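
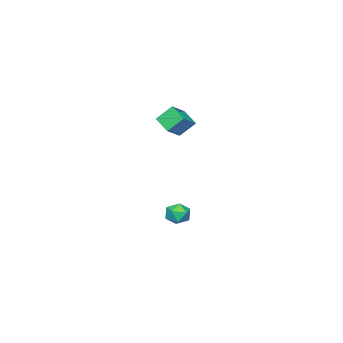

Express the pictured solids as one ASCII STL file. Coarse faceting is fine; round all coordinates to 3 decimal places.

solid 
facet normal -0.457 0.525 0.717
outer loop
vertex -1.173 -1.543 3.661
vertex -0.221 -1.521 4.252
vertex -0.886 -0.616 3.165
endloop
endfacet
facet normal -0.850 -0.019 -0.527
outer loop
vertex -0.379 -1.199 2.368
vertex -1.173 -1.543 3.661
vertex -0.886 -0.616 3.165
endloop
endfacet
facet normal -0.457 0.526 0.717
outer loop
vertex -0.886 -0.616 3.165
vertex -0.221 -1.521 4.252
vertex 0.065 -0.594 3.755
endloop
endfacet
facet normal 0.263 0.851 -0.455
outer loop
vertex 0.065 -0.594 3.755
vertex -0.379 -1.199 2.368
vertex -0.886 -0.616 3.165
endloop
endfacet
facet normal -0.263 -0.851 0.455
outer loop
vertex -1.173 -1.543 3.661
vertex 0.286 -2.104 3.455
vertex -0.221 -1.521 4.252
endloop
endfacet
facet normal -0.850 -0.021 -0.527
outer loop
vertex -0.665 -2.126 2.865
vertex -1.173 -1.543 3.661
vertex -0.379 -1.199 2.368
endloop
endfacet
facet normal -0.263 -0.851 0.455
outer loop
vertex -0.665 -2.126 2.865
vertex 0.286 -2.104 3.455
vertex -1.173 -1.543 3.661
endloop
endfacet
facet normal 0.850 0.020 0.526
outer loop
vertex -0.221 -1.521 4.252
vertex 0.286 -2.104 3.455
vertex 0.065 -0.594 3.755
endloop
endfacet
facet normal 0.263 0.851 -0.455
outer loop
vertex 0.573 -1.177 2.959
vertex -0.379 -1.199 2.368
vertex 0.065 -0.594 3.755
endloop
endfacet
facet normal 0.849 0.019 0.528
outer loop
vertex 0.065 -0.594 3.755
vertex 0.286 -2.104 3.455
vertex 0.573 -1.177 2.959
endloop
endfacet
facet normal 0.457 -0.526 -0.717
outer loop
vertex 0.573 -1.177 2.959
vertex -0.665 -2.126 2.865
vertex -0.379 -1.199 2.368
endloop
endfacet
facet normal 0.457 -0.525 -0.717
outer loop
vertex 0.286 -2.104 3.455
vertex -0.665 -2.126 2.865
vertex 0.573 -1.177 2.959
endloop
endfacet
facet normal 0.352 0.464 0.813
outer loop
vertex -0.696 -1.015 -2.823
vertex -0.859 -1.587 -2.426
vertex -0.215 -1.537 -2.733
endloop
endfacet
facet normal 0.696 0.681 0.228
outer loop
vertex -0.696 -1.015 -2.823
vertex -0.215 -1.537 -2.733
vertex -0.3 -1.235 -3.376
endloop
endfacet
facet normal 0.215 0.951 -0.224
outer loop
vertex -0.696 -1.015 -2.823
vertex -0.3 -1.235 -3.376
vertex -0.996 -1.099 -3.466
endloop
endfacet
facet normal -0.427 0.901 0.081
outer loop
vertex -0.696 -1.015 -2.823
vertex -0.996 -1.099 -3.466
vertex -1.342 -1.316 -2.879
endloop
endfacet
facet normal -0.342 0.600 0.723
outer loop
vertex -0.696 -1.015 -2.823
vertex -1.342 -1.316 -2.879
vertex -0.859 -1.587 -2.426
endloop
endfacet
facet normal 0.991 0.108 -0.080
outer loop
vertex -0.3 -1.235 -3.376
vertex -0.215 -1.537 -2.733
vertex -0.218 -1.944 -3.321
endloop
endfacet
facet normal 0.433 -0.243 0.868
outer loop
vertex -0.215 -1.537 -2.733
vertex -0.859 -1.587 -2.426
vertex -0.564 -2.161 -2.734
endloop
endfacet
facet normal -0.691 -0.024 0.722
outer loop
vertex -0.859 -1.587 -2.426
vertex -1.342 -1.316 -2.879
vertex -1.26 -2.025 -2.824
endloop
endfacet
facet normal -0.828 0.463 -0.317
outer loop
vertex -1.342 -1.316 -2.879
vertex -0.996 -1.099 -3.466
vertex -1.345 -1.723 -3.467
endloop
endfacet
facet normal 0.211 0.544 -0.812
outer loop
vertex -0.996 -1.099 -3.466
vertex -0.3 -1.235 -3.376
vertex -0.701 -1.673 -3.774
endloop
endfacet
facet normal 0.427 -0.901 -0.081
outer loop
vertex -0.864 -2.245 -3.377
vertex -0.218 -1.944 -3.321
vertex -0.564 -2.161 -2.734
endloop
endfacet
facet normal -0.215 -0.951 0.224
outer loop
vertex -0.864 -2.245 -3.377
vertex -0.564 -2.161 -2.734
vertex -1.26 -2.025 -2.824
endloop
endfacet
facet normal -0.696 -0.681 -0.228
outer loop
vertex -0.864 -2.245 -3.377
vertex -1.26 -2.025 -2.824
vertex -1.345 -1.723 -3.467
endloop
endfacet
facet normal -0.352 -0.464 -0.813
outer loop
vertex -0.864 -2.245 -3.377
vertex -1.345 -1.723 -3.467
vertex -0.701 -1.673 -3.774
endloop
endfacet
facet normal 0.342 -0.600 -0.723
outer loop
vertex -0.864 -2.245 -3.377
vertex -0.701 -1.673 -3.774
vertex -0.218 -1.944 -3.321
endloop
endfacet
facet normal 0.828 -0.463 0.317
outer loop
vertex -0.564 -2.161 -2.734
vertex -0.218 -1.944 -3.321
vertex -0.215 -1.537 -2.733
endloop
endfacet
facet normal -0.211 -0.544 0.812
outer loop
vertex -1.26 -2.025 -2.824
vertex -0.564 -2.161 -2.734
vertex -0.859 -1.587 -2.426
endloop
endfacet
facet normal -0.991 -0.108 0.080
outer loop
vertex -1.345 -1.723 -3.467
vertex -1.26 -2.025 -2.824
vertex -1.342 -1.316 -2.879
endloop
endfacet
facet normal -0.433 0.243 -0.868
outer loop
vertex -0.701 -1.673 -3.774
vertex -1.345 -1.723 -3.467
vertex -0.996 -1.099 -3.466
endloop
endfacet
facet normal 0.691 0.024 -0.722
outer loop
vertex -0.218 -1.944 -3.321
vertex -0.701 -1.673 -3.774
vertex -0.3 -1.235 -3.376
endloop
endfacet

endsolid


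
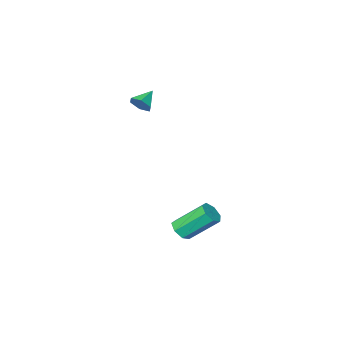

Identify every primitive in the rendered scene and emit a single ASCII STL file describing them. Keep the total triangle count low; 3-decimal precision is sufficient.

solid 
facet normal 0.804 0.308 -0.510
outer loop
vertex 0.928 -3.353 3.996
vertex 0.536 -3.111 3.524
vertex 0.713 -2.73 4.033
endloop
endfacet
facet normal 0.093 -0.027 0.995
outer loop
vertex 0.928 -3.353 3.996
vertex 0.713 -2.73 4.033
vertex -0.396 -3.469 4.116
endloop
endfacet
facet normal 0.803 0.309 -0.510
outer loop
vertex 0.713 -2.73 4.033
vertex 0.536 -3.111 3.524
vertex 0.32 -2.488 3.561
endloop
endfacet
facet normal -0.385 0.651 0.654
outer loop
vertex 0.713 -2.73 4.033
vertex 0.32 -2.488 3.561
vertex -0.396 -3.469 4.116
endloop
endfacet
facet normal 0.803 0.309 -0.510
outer loop
vertex 0.32 -2.488 3.561
vertex 0.536 -3.111 3.524
vertex 0.143 -2.869 3.052
endloop
endfacet
facet normal -0.832 0.542 -0.116
outer loop
vertex 0.32 -2.488 3.561
vertex 0.143 -2.869 3.052
vertex -0.396 -3.469 4.116
endloop
endfacet
facet normal 0.803 0.309 -0.510
outer loop
vertex 0.143 -2.869 3.052
vertex 0.536 -3.111 3.524
vertex 0.359 -3.492 3.015
endloop
endfacet
facet normal -0.802 -0.246 -0.545
outer loop
vertex 0.143 -2.869 3.052
vertex 0.359 -3.492 3.015
vertex -0.396 -3.469 4.116
endloop
endfacet
facet normal 0.804 0.308 -0.510
outer loop
vertex 0.359 -3.492 3.015
vertex 0.536 -3.111 3.524
vertex 0.751 -3.734 3.487
endloop
endfacet
facet normal -0.325 -0.924 -0.204
outer loop
vertex 0.359 -3.492 3.015
vertex 0.751 -3.734 3.487
vertex -0.396 -3.469 4.116
endloop
endfacet
facet normal 0.804 0.308 -0.510
outer loop
vertex 0.751 -3.734 3.487
vertex 0.536 -3.111 3.524
vertex 0.928 -3.353 3.996
endloop
endfacet
facet normal 0.123 -0.815 0.567
outer loop
vertex 0.751 -3.734 3.487
vertex 0.928 -3.353 3.996
vertex -0.396 -3.469 4.116
endloop
endfacet
facet normal 0.570 -0.473 -0.672
outer loop
vertex 0.875 0.341 -3.173
vertex 0.464 0.566 -3.68
vertex 1.026 0.867 -3.415
endloop
endfacet
facet normal 0.782 0.061 0.620
outer loop
vertex 0.875 0.341 -3.173
vertex 1.026 0.867 -3.415
vertex -0.294 1.308 -1.794
endloop
endfacet
facet normal 0.782 0.060 0.620
outer loop
vertex -0.294 1.308 -1.794
vertex 1.026 0.867 -3.415
vertex -0.143 1.834 -2.035
endloop
endfacet
facet normal -0.570 0.472 0.673
outer loop
vertex -0.294 1.308 -1.794
vertex -0.143 1.834 -2.035
vertex -0.704 1.534 -2.3
endloop
endfacet
facet normal 0.570 -0.472 -0.673
outer loop
vertex 1.026 0.867 -3.415
vertex 0.464 0.566 -3.68
vertex 0.754 1.167 -3.856
endloop
endfacet
facet normal 0.684 0.726 0.071
outer loop
vertex 1.026 0.867 -3.415
vertex 0.754 1.167 -3.856
vertex -0.143 1.834 -2.035
endloop
endfacet
facet normal 0.685 0.725 0.072
outer loop
vertex -0.143 1.834 -2.035
vertex 0.754 1.167 -3.856
vertex -0.415 2.135 -2.476
endloop
endfacet
facet normal -0.570 0.471 0.673
outer loop
vertex -0.143 1.834 -2.035
vertex -0.415 2.135 -2.476
vertex -0.704 1.534 -2.3
endloop
endfacet
facet normal 0.569 -0.472 -0.673
outer loop
vertex 0.754 1.167 -3.856
vertex 0.464 0.566 -3.68
vertex 0.264 1.015 -4.164
endloop
endfacet
facet normal 0.072 0.844 -0.531
outer loop
vertex 0.754 1.167 -3.856
vertex 0.264 1.015 -4.164
vertex -0.415 2.135 -2.476
endloop
endfacet
facet normal 0.071 0.844 -0.531
outer loop
vertex -0.415 2.135 -2.476
vertex 0.264 1.015 -4.164
vertex -0.905 1.982 -2.785
endloop
endfacet
facet normal -0.571 0.471 0.672
outer loop
vertex -0.415 2.135 -2.476
vertex -0.905 1.982 -2.785
vertex -0.704 1.534 -2.3
endloop
endfacet
facet normal 0.570 -0.471 -0.673
outer loop
vertex 0.264 1.015 -4.164
vertex 0.464 0.566 -3.68
vertex -0.075 0.525 -4.108
endloop
endfacet
facet normal -0.595 0.328 -0.734
outer loop
vertex 0.264 1.015 -4.164
vertex -0.075 0.525 -4.108
vertex -0.905 1.982 -2.785
endloop
endfacet
facet normal -0.596 0.327 -0.734
outer loop
vertex -0.905 1.982 -2.785
vertex -0.075 0.525 -4.108
vertex -1.244 1.492 -2.728
endloop
endfacet
facet normal -0.570 0.472 0.672
outer loop
vertex -0.905 1.982 -2.785
vertex -1.244 1.492 -2.728
vertex -0.704 1.534 -2.3
endloop
endfacet
facet normal 0.570 -0.472 -0.673
outer loop
vertex -0.075 0.525 -4.108
vertex 0.464 0.566 -3.68
vertex -0.008 0.066 -3.729
endloop
endfacet
facet normal -0.814 -0.436 -0.384
outer loop
vertex -0.075 0.525 -4.108
vertex -0.008 0.066 -3.729
vertex -1.244 1.492 -2.728
endloop
endfacet
facet normal -0.814 -0.436 -0.385
outer loop
vertex -1.244 1.492 -2.728
vertex -0.008 0.066 -3.729
vertex -1.177 1.033 -2.35
endloop
endfacet
facet normal -0.570 0.471 0.673
outer loop
vertex -1.244 1.492 -2.728
vertex -1.177 1.033 -2.35
vertex -0.704 1.534 -2.3
endloop
endfacet
facet normal 0.570 -0.472 -0.673
outer loop
vertex -0.008 0.066 -3.729
vertex 0.464 0.566 -3.68
vertex 0.415 -0.016 -3.313
endloop
endfacet
facet normal -0.420 -0.871 0.255
outer loop
vertex -0.008 0.066 -3.729
vertex 0.415 -0.016 -3.313
vertex -1.177 1.033 -2.35
endloop
endfacet
facet normal -0.420 -0.871 0.255
outer loop
vertex -1.177 1.033 -2.35
vertex 0.415 -0.016 -3.313
vertex -0.754 0.951 -1.934
endloop
endfacet
facet normal -0.570 0.471 0.673
outer loop
vertex -1.177 1.033 -2.35
vertex -0.754 0.951 -1.934
vertex -0.704 1.534 -2.3
endloop
endfacet
facet normal 0.571 -0.472 -0.672
outer loop
vertex 0.415 -0.016 -3.313
vertex 0.464 0.566 -3.68
vertex 0.875 0.341 -3.173
endloop
endfacet
facet normal 0.291 -0.650 0.702
outer loop
vertex 0.415 -0.016 -3.313
vertex 0.875 0.341 -3.173
vertex -0.754 0.951 -1.934
endloop
endfacet
facet normal 0.291 -0.650 0.702
outer loop
vertex -0.754 0.951 -1.934
vertex 0.875 0.341 -3.173
vertex -0.294 1.308 -1.794
endloop
endfacet
facet normal -0.570 0.471 0.673
outer loop
vertex -0.754 0.951 -1.934
vertex -0.294 1.308 -1.794
vertex -0.704 1.534 -2.3
endloop
endfacet

endsolid


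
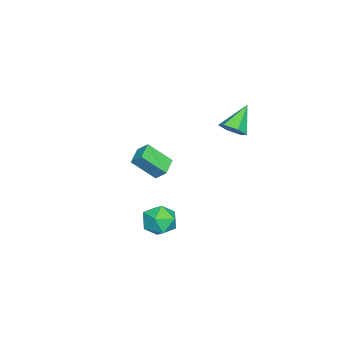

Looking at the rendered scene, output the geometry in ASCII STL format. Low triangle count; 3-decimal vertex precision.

solid 
facet normal -0.967 0.026 0.253
outer loop
vertex -4.311 -4.049 -0.709
vertex -4.6 -2.761 -1.947
vertex -4.491 -4.688 -1.332
endloop
endfacet
facet normal 0.160 -0.712 0.684
outer loop
vertex -3.34 -4.719 -1.633
vertex -4.311 -4.049 -0.709
vertex -4.491 -4.688 -1.332
endloop
endfacet
facet normal -0.967 0.026 0.253
outer loop
vertex -4.491 -4.688 -1.332
vertex -4.6 -2.761 -1.947
vertex -4.78 -3.399 -2.57
endloop
endfacet
facet normal -0.198 -0.702 -0.684
outer loop
vertex -4.78 -3.399 -2.57
vertex -3.34 -4.719 -1.633
vertex -4.491 -4.688 -1.332
endloop
endfacet
facet normal 0.198 0.702 0.684
outer loop
vertex -4.311 -4.049 -0.709
vertex -3.449 -2.792 -2.248
vertex -4.6 -2.761 -1.947
endloop
endfacet
facet normal 0.159 -0.712 0.684
outer loop
vertex -3.16 -4.081 -1.01
vertex -4.311 -4.049 -0.709
vertex -3.34 -4.719 -1.633
endloop
endfacet
facet normal 0.198 0.702 0.684
outer loop
vertex -3.16 -4.081 -1.01
vertex -3.449 -2.792 -2.248
vertex -4.311 -4.049 -0.709
endloop
endfacet
facet normal -0.160 0.712 -0.683
outer loop
vertex -4.6 -2.761 -1.947
vertex -3.449 -2.792 -2.248
vertex -4.78 -3.399 -2.57
endloop
endfacet
facet normal -0.198 -0.702 -0.684
outer loop
vertex -3.629 -3.431 -2.871
vertex -3.34 -4.719 -1.633
vertex -4.78 -3.399 -2.57
endloop
endfacet
facet normal -0.159 0.712 -0.684
outer loop
vertex -4.78 -3.399 -2.57
vertex -3.449 -2.792 -2.248
vertex -3.629 -3.431 -2.871
endloop
endfacet
facet normal 0.967 -0.026 -0.253
outer loop
vertex -3.629 -3.431 -2.871
vertex -3.16 -4.081 -1.01
vertex -3.34 -4.719 -1.633
endloop
endfacet
facet normal 0.967 -0.026 -0.253
outer loop
vertex -3.449 -2.792 -2.248
vertex -3.16 -4.081 -1.01
vertex -3.629 -3.431 -2.871
endloop
endfacet
facet normal 0.355 0.383 0.853
outer loop
vertex 3.237 -0.535 -0.979
vertex 2.8 -1.305 -0.451
vertex 3.762 -1.405 -0.807
endloop
endfacet
facet normal 0.787 0.535 0.306
outer loop
vertex 3.237 -0.535 -0.979
vertex 3.762 -1.405 -0.807
vertex 3.81 -0.948 -1.729
endloop
endfacet
facet normal 0.408 0.895 -0.181
outer loop
vertex 3.237 -0.535 -0.979
vertex 3.81 -0.948 -1.729
vertex 2.877 -0.566 -1.944
endloop
endfacet
facet normal -0.257 0.964 0.065
outer loop
vertex 3.237 -0.535 -0.979
vertex 2.877 -0.566 -1.944
vertex 2.253 -0.786 -1.154
endloop
endfacet
facet normal -0.290 0.648 0.704
outer loop
vertex 3.237 -0.535 -0.979
vertex 2.253 -0.786 -1.154
vertex 2.8 -1.305 -0.451
endloop
endfacet
facet normal 0.997 -0.080 0.012
outer loop
vertex 3.81 -0.948 -1.729
vertex 3.762 -1.405 -0.807
vertex 3.727 -1.974 -1.666
endloop
endfacet
facet normal 0.298 -0.327 0.897
outer loop
vertex 3.762 -1.405 -0.807
vertex 2.8 -1.305 -0.451
vertex 3.103 -2.194 -0.876
endloop
endfacet
facet normal -0.748 0.101 0.656
outer loop
vertex 2.8 -1.305 -0.451
vertex 2.253 -0.786 -1.154
vertex 2.17 -1.812 -1.091
endloop
endfacet
facet normal -0.694 0.613 -0.378
outer loop
vertex 2.253 -0.786 -1.154
vertex 2.877 -0.566 -1.944
vertex 2.218 -1.355 -2.013
endloop
endfacet
facet normal 0.384 0.502 -0.775
outer loop
vertex 2.877 -0.566 -1.944
vertex 3.81 -0.948 -1.729
vertex 3.18 -1.455 -2.369
endloop
endfacet
facet normal 0.257 -0.964 -0.065
outer loop
vertex 2.743 -2.225 -1.841
vertex 3.727 -1.974 -1.666
vertex 3.103 -2.194 -0.876
endloop
endfacet
facet normal -0.408 -0.895 0.181
outer loop
vertex 2.743 -2.225 -1.841
vertex 3.103 -2.194 -0.876
vertex 2.17 -1.812 -1.091
endloop
endfacet
facet normal -0.787 -0.535 -0.306
outer loop
vertex 2.743 -2.225 -1.841
vertex 2.17 -1.812 -1.091
vertex 2.218 -1.355 -2.013
endloop
endfacet
facet normal -0.355 -0.383 -0.853
outer loop
vertex 2.743 -2.225 -1.841
vertex 2.218 -1.355 -2.013
vertex 3.18 -1.455 -2.369
endloop
endfacet
facet normal 0.290 -0.648 -0.704
outer loop
vertex 2.743 -2.225 -1.841
vertex 3.18 -1.455 -2.369
vertex 3.727 -1.974 -1.666
endloop
endfacet
facet normal 0.694 -0.613 0.378
outer loop
vertex 3.103 -2.194 -0.876
vertex 3.727 -1.974 -1.666
vertex 3.762 -1.405 -0.807
endloop
endfacet
facet normal -0.384 -0.502 0.775
outer loop
vertex 2.17 -1.812 -1.091
vertex 3.103 -2.194 -0.876
vertex 2.8 -1.305 -0.451
endloop
endfacet
facet normal -0.997 0.080 -0.012
outer loop
vertex 2.218 -1.355 -2.013
vertex 2.17 -1.812 -1.091
vertex 2.253 -0.786 -1.154
endloop
endfacet
facet normal -0.298 0.327 -0.897
outer loop
vertex 3.18 -1.455 -2.369
vertex 2.218 -1.355 -2.013
vertex 2.877 -0.566 -1.944
endloop
endfacet
facet normal 0.748 -0.101 -0.656
outer loop
vertex 3.727 -1.974 -1.666
vertex 3.18 -1.455 -2.369
vertex 3.81 -0.948 -1.729
endloop
endfacet
facet normal 0.688 -0.259 -0.678
outer loop
vertex -2.068 0.641 2.888
vertex -2.504 1.015 2.303
vertex -1.935 1.433 2.721
endloop
endfacet
facet normal 0.409 0.122 0.904
outer loop
vertex -2.068 0.641 2.888
vertex -1.935 1.433 2.721
vertex -3.756 1.485 3.537
endloop
endfacet
facet normal 0.688 -0.258 -0.679
outer loop
vertex -1.935 1.433 2.721
vertex -2.504 1.015 2.303
vertex -2.372 1.807 2.136
endloop
endfacet
facet normal 0.209 0.887 0.411
outer loop
vertex -1.935 1.433 2.721
vertex -2.372 1.807 2.136
vertex -3.756 1.485 3.537
endloop
endfacet
facet normal 0.688 -0.258 -0.678
outer loop
vertex -2.372 1.807 2.136
vertex -2.504 1.015 2.303
vertex -2.94 1.39 1.718
endloop
endfacet
facet normal -0.449 0.859 -0.246
outer loop
vertex -2.372 1.807 2.136
vertex -2.94 1.39 1.718
vertex -3.756 1.485 3.537
endloop
endfacet
facet normal 0.688 -0.258 -0.678
outer loop
vertex -2.94 1.39 1.718
vertex -2.504 1.015 2.303
vertex -3.072 0.598 1.885
endloop
endfacet
facet normal -0.909 0.065 -0.411
outer loop
vertex -2.94 1.39 1.718
vertex -3.072 0.598 1.885
vertex -3.756 1.485 3.537
endloop
endfacet
facet normal 0.688 -0.258 -0.678
outer loop
vertex -3.072 0.598 1.885
vertex -2.504 1.015 2.303
vertex -2.636 0.223 2.47
endloop
endfacet
facet normal -0.710 -0.699 0.081
outer loop
vertex -3.072 0.598 1.885
vertex -2.636 0.223 2.47
vertex -3.756 1.485 3.537
endloop
endfacet
facet normal 0.689 -0.258 -0.678
outer loop
vertex -2.636 0.223 2.47
vertex -2.504 1.015 2.303
vertex -2.068 0.641 2.888
endloop
endfacet
facet normal -0.051 -0.671 0.740
outer loop
vertex -2.636 0.223 2.47
vertex -2.068 0.641 2.888
vertex -3.756 1.485 3.537
endloop
endfacet

endsolid


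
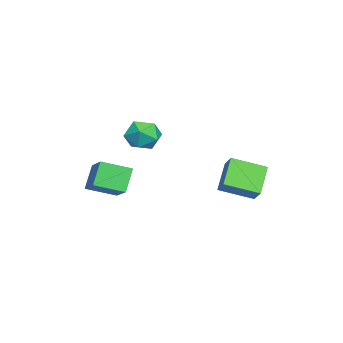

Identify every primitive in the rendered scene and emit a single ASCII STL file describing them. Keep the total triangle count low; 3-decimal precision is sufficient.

solid 
facet normal -0.555 0.092 0.827
outer loop
vertex 0.608 -5.141 -2.174
vertex 1.986 -4.29 -1.345
vertex -0.023 -3.533 -2.777
endloop
endfacet
facet normal -0.758 -0.468 -0.455
outer loop
vertex 0.914 -3.69 -4.175
vertex 0.608 -5.141 -2.174
vertex -0.023 -3.533 -2.777
endloop
endfacet
facet normal -0.554 0.093 0.827
outer loop
vertex -0.023 -3.533 -2.777
vertex 1.986 -4.29 -1.345
vertex 1.356 -2.682 -1.948
endloop
endfacet
facet normal -0.344 0.879 -0.330
outer loop
vertex 1.356 -2.682 -1.948
vertex 0.914 -3.69 -4.175
vertex -0.023 -3.533 -2.777
endloop
endfacet
facet normal 0.345 -0.879 0.330
outer loop
vertex 0.608 -5.141 -2.174
vertex 2.923 -4.447 -2.743
vertex 1.986 -4.29 -1.345
endloop
endfacet
facet normal -0.758 -0.468 -0.455
outer loop
vertex 1.544 -5.298 -3.572
vertex 0.608 -5.141 -2.174
vertex 0.914 -3.69 -4.175
endloop
endfacet
facet normal 0.344 -0.879 0.329
outer loop
vertex 1.544 -5.298 -3.572
vertex 2.923 -4.447 -2.743
vertex 0.608 -5.141 -2.174
endloop
endfacet
facet normal 0.758 0.468 0.455
outer loop
vertex 1.986 -4.29 -1.345
vertex 2.923 -4.447 -2.743
vertex 1.356 -2.682 -1.948
endloop
endfacet
facet normal -0.345 0.879 -0.329
outer loop
vertex 2.292 -2.839 -3.346
vertex 0.914 -3.69 -4.175
vertex 1.356 -2.682 -1.948
endloop
endfacet
facet normal 0.758 0.468 0.455
outer loop
vertex 1.356 -2.682 -1.948
vertex 2.923 -4.447 -2.743
vertex 2.292 -2.839 -3.346
endloop
endfacet
facet normal 0.555 -0.093 -0.827
outer loop
vertex 2.292 -2.839 -3.346
vertex 1.544 -5.298 -3.572
vertex 0.914 -3.69 -4.175
endloop
endfacet
facet normal 0.554 -0.093 -0.827
outer loop
vertex 2.923 -4.447 -2.743
vertex 1.544 -5.298 -3.572
vertex 2.292 -2.839 -3.346
endloop
endfacet
facet normal -0.728 0.047 0.684
outer loop
vertex -2.772 1.813 -2.22
vertex -3.335 3.764 -2.954
vertex -3.482 1.336 -2.943
endloop
endfacet
facet normal 0.261 -0.904 0.340
outer loop
vertex -1.945 1.236 -4.386
vertex -2.772 1.813 -2.22
vertex -3.482 1.336 -2.943
endloop
endfacet
facet normal -0.728 0.047 0.684
outer loop
vertex -3.482 1.336 -2.943
vertex -3.335 3.764 -2.954
vertex -4.045 3.287 -3.677
endloop
endfacet
facet normal -0.634 -0.426 -0.646
outer loop
vertex -4.045 3.287 -3.677
vertex -1.945 1.236 -4.386
vertex -3.482 1.336 -2.943
endloop
endfacet
facet normal 0.634 0.426 0.646
outer loop
vertex -2.772 1.813 -2.22
vertex -1.798 3.664 -4.397
vertex -3.335 3.764 -2.954
endloop
endfacet
facet normal 0.261 -0.904 0.340
outer loop
vertex -1.235 1.713 -3.663
vertex -2.772 1.813 -2.22
vertex -1.945 1.236 -4.386
endloop
endfacet
facet normal 0.634 0.426 0.646
outer loop
vertex -1.235 1.713 -3.663
vertex -1.798 3.664 -4.397
vertex -2.772 1.813 -2.22
endloop
endfacet
facet normal -0.261 0.904 -0.340
outer loop
vertex -3.335 3.764 -2.954
vertex -1.798 3.664 -4.397
vertex -4.045 3.287 -3.677
endloop
endfacet
facet normal -0.634 -0.426 -0.646
outer loop
vertex -2.508 3.187 -5.12
vertex -1.945 1.236 -4.386
vertex -4.045 3.287 -3.677
endloop
endfacet
facet normal -0.261 0.904 -0.340
outer loop
vertex -4.045 3.287 -3.677
vertex -1.798 3.664 -4.397
vertex -2.508 3.187 -5.12
endloop
endfacet
facet normal 0.728 -0.047 -0.684
outer loop
vertex -2.508 3.187 -5.12
vertex -1.235 1.713 -3.663
vertex -1.945 1.236 -4.386
endloop
endfacet
facet normal 0.728 -0.047 -0.684
outer loop
vertex -1.798 3.664 -4.397
vertex -1.235 1.713 -3.663
vertex -2.508 3.187 -5.12
endloop
endfacet
facet normal -0.581 0.610 0.539
outer loop
vertex -2.453 -1.995 -0.617
vertex -2.782 -2.904 0.056
vertex -1.838 -2.264 0.35
endloop
endfacet
facet normal -0.017 0.960 0.278
outer loop
vertex -2.453 -1.995 -0.617
vertex -1.838 -2.264 0.35
vertex -1.276 -1.967 -0.641
endloop
endfacet
facet normal -0.030 0.901 -0.433
outer loop
vertex -2.453 -1.995 -0.617
vertex -1.276 -1.967 -0.641
vertex -1.872 -2.423 -1.548
endloop
endfacet
facet normal -0.602 0.513 -0.612
outer loop
vertex -2.453 -1.995 -0.617
vertex -1.872 -2.423 -1.548
vertex -2.803 -3.002 -1.118
endloop
endfacet
facet normal -0.943 0.333 -0.011
outer loop
vertex -2.453 -1.995 -0.617
vertex -2.803 -3.002 -1.118
vertex -2.782 -2.904 0.056
endloop
endfacet
facet normal 0.572 0.638 0.516
outer loop
vertex -1.276 -1.967 -0.641
vertex -1.838 -2.264 0.35
vertex -0.877 -2.858 0.018
endloop
endfacet
facet normal -0.339 0.070 0.938
outer loop
vertex -1.838 -2.264 0.35
vertex -2.782 -2.904 0.056
vertex -1.808 -3.437 0.448
endloop
endfacet
facet normal -0.924 -0.378 0.048
outer loop
vertex -2.782 -2.904 0.056
vertex -2.803 -3.002 -1.118
vertex -2.404 -3.893 -0.459
endloop
endfacet
facet normal -0.373 -0.087 -0.924
outer loop
vertex -2.803 -3.002 -1.118
vertex -1.872 -2.423 -1.548
vertex -1.842 -3.596 -1.45
endloop
endfacet
facet normal 0.552 0.541 -0.635
outer loop
vertex -1.872 -2.423 -1.548
vertex -1.276 -1.967 -0.641
vertex -0.898 -2.956 -1.156
endloop
endfacet
facet normal 0.602 -0.513 0.612
outer loop
vertex -1.227 -3.865 -0.483
vertex -0.877 -2.858 0.018
vertex -1.808 -3.437 0.448
endloop
endfacet
facet normal 0.030 -0.901 0.433
outer loop
vertex -1.227 -3.865 -0.483
vertex -1.808 -3.437 0.448
vertex -2.404 -3.893 -0.459
endloop
endfacet
facet normal 0.017 -0.960 -0.278
outer loop
vertex -1.227 -3.865 -0.483
vertex -2.404 -3.893 -0.459
vertex -1.842 -3.596 -1.45
endloop
endfacet
facet normal 0.581 -0.610 -0.539
outer loop
vertex -1.227 -3.865 -0.483
vertex -1.842 -3.596 -1.45
vertex -0.898 -2.956 -1.156
endloop
endfacet
facet normal 0.943 -0.333 0.011
outer loop
vertex -1.227 -3.865 -0.483
vertex -0.898 -2.956 -1.156
vertex -0.877 -2.858 0.018
endloop
endfacet
facet normal 0.373 0.087 0.924
outer loop
vertex -1.808 -3.437 0.448
vertex -0.877 -2.858 0.018
vertex -1.838 -2.264 0.35
endloop
endfacet
facet normal -0.552 -0.541 0.635
outer loop
vertex -2.404 -3.893 -0.459
vertex -1.808 -3.437 0.448
vertex -2.782 -2.904 0.056
endloop
endfacet
facet normal -0.572 -0.638 -0.516
outer loop
vertex -1.842 -3.596 -1.45
vertex -2.404 -3.893 -0.459
vertex -2.803 -3.002 -1.118
endloop
endfacet
facet normal 0.339 -0.070 -0.938
outer loop
vertex -0.898 -2.956 -1.156
vertex -1.842 -3.596 -1.45
vertex -1.872 -2.423 -1.548
endloop
endfacet
facet normal 0.924 0.378 -0.048
outer loop
vertex -0.877 -2.858 0.018
vertex -0.898 -2.956 -1.156
vertex -1.276 -1.967 -0.641
endloop
endfacet

endsolid


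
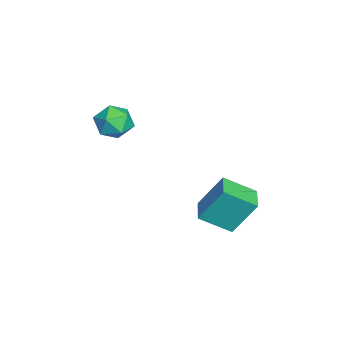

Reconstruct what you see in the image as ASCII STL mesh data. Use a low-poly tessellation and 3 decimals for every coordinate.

solid 
facet normal -0.995 -0.099 0.032
outer loop
vertex 2.348 -0.151 -3.397
vertex 2.296 0.938 -1.637
vertex 2.171 1.336 -4.322
endloop
endfacet
facet normal 0.025 -0.526 -0.850
outer loop
vertex 3.444 1.462 -4.363
vertex 2.348 -0.151 -3.397
vertex 2.171 1.336 -4.322
endloop
endfacet
facet normal -0.995 -0.099 0.032
outer loop
vertex 2.171 1.336 -4.322
vertex 2.296 0.938 -1.637
vertex 2.119 2.425 -2.562
endloop
endfacet
facet normal -0.101 0.845 -0.526
outer loop
vertex 2.119 2.425 -2.562
vertex 3.444 1.462 -4.363
vertex 2.171 1.336 -4.322
endloop
endfacet
facet normal 0.101 -0.845 0.526
outer loop
vertex 2.348 -0.151 -3.397
vertex 3.569 1.064 -1.678
vertex 2.296 0.938 -1.637
endloop
endfacet
facet normal 0.025 -0.526 -0.850
outer loop
vertex 3.621 -0.025 -3.438
vertex 2.348 -0.151 -3.397
vertex 3.444 1.462 -4.363
endloop
endfacet
facet normal 0.101 -0.845 0.526
outer loop
vertex 3.621 -0.025 -3.438
vertex 3.569 1.064 -1.678
vertex 2.348 -0.151 -3.397
endloop
endfacet
facet normal -0.025 0.526 0.850
outer loop
vertex 2.296 0.938 -1.637
vertex 3.569 1.064 -1.678
vertex 2.119 2.425 -2.562
endloop
endfacet
facet normal -0.101 0.845 -0.526
outer loop
vertex 3.392 2.551 -2.603
vertex 3.444 1.462 -4.363
vertex 2.119 2.425 -2.562
endloop
endfacet
facet normal -0.025 0.526 0.850
outer loop
vertex 2.119 2.425 -2.562
vertex 3.569 1.064 -1.678
vertex 3.392 2.551 -2.603
endloop
endfacet
facet normal 0.995 0.099 -0.032
outer loop
vertex 3.392 2.551 -2.603
vertex 3.621 -0.025 -3.438
vertex 3.444 1.462 -4.363
endloop
endfacet
facet normal 0.995 0.099 -0.032
outer loop
vertex 3.569 1.064 -1.678
vertex 3.621 -0.025 -3.438
vertex 3.392 2.551 -2.603
endloop
endfacet
facet normal -0.992 0.126 -0.020
outer loop
vertex 1.388 -3.616 0.962
vertex 1.287 -4.3 1.668
vertex 1.403 -3.35 1.914
endloop
endfacet
facet normal -0.654 0.731 -0.194
outer loop
vertex 1.388 -3.616 0.962
vertex 1.403 -3.35 1.914
vertex 2.043 -2.946 1.279
endloop
endfacet
facet normal -0.244 0.599 -0.763
outer loop
vertex 1.388 -3.616 0.962
vertex 2.043 -2.946 1.279
vertex 2.322 -3.646 0.64
endloop
endfacet
facet normal -0.327 -0.087 -0.941
outer loop
vertex 1.388 -3.616 0.962
vertex 2.322 -3.646 0.64
vertex 1.855 -4.483 0.88
endloop
endfacet
facet normal -0.790 -0.380 -0.481
outer loop
vertex 1.388 -3.616 0.962
vertex 1.855 -4.483 0.88
vertex 1.287 -4.3 1.668
endloop
endfacet
facet normal -0.227 0.909 0.350
outer loop
vertex 2.043 -2.946 1.279
vertex 1.403 -3.35 1.914
vertex 2.345 -3.217 2.18
endloop
endfacet
facet normal -0.773 -0.069 0.630
outer loop
vertex 1.403 -3.35 1.914
vertex 1.287 -4.3 1.668
vertex 1.878 -4.054 2.42
endloop
endfacet
facet normal -0.448 -0.887 -0.117
outer loop
vertex 1.287 -4.3 1.668
vertex 1.855 -4.483 0.88
vertex 2.157 -4.754 1.781
endloop
endfacet
facet normal 0.301 -0.414 -0.859
outer loop
vertex 1.855 -4.483 0.88
vertex 2.322 -3.646 0.64
vertex 2.797 -4.35 1.146
endloop
endfacet
facet normal 0.437 0.695 -0.571
outer loop
vertex 2.322 -3.646 0.64
vertex 2.043 -2.946 1.279
vertex 2.913 -3.4 1.392
endloop
endfacet
facet normal 0.327 0.087 0.941
outer loop
vertex 2.812 -4.084 2.098
vertex 2.345 -3.217 2.18
vertex 1.878 -4.054 2.42
endloop
endfacet
facet normal 0.244 -0.599 0.763
outer loop
vertex 2.812 -4.084 2.098
vertex 1.878 -4.054 2.42
vertex 2.157 -4.754 1.781
endloop
endfacet
facet normal 0.654 -0.731 0.194
outer loop
vertex 2.812 -4.084 2.098
vertex 2.157 -4.754 1.781
vertex 2.797 -4.35 1.146
endloop
endfacet
facet normal 0.992 -0.126 0.020
outer loop
vertex 2.812 -4.084 2.098
vertex 2.797 -4.35 1.146
vertex 2.913 -3.4 1.392
endloop
endfacet
facet normal 0.790 0.380 0.481
outer loop
vertex 2.812 -4.084 2.098
vertex 2.913 -3.4 1.392
vertex 2.345 -3.217 2.18
endloop
endfacet
facet normal -0.301 0.414 0.859
outer loop
vertex 1.878 -4.054 2.42
vertex 2.345 -3.217 2.18
vertex 1.403 -3.35 1.914
endloop
endfacet
facet normal -0.437 -0.695 0.571
outer loop
vertex 2.157 -4.754 1.781
vertex 1.878 -4.054 2.42
vertex 1.287 -4.3 1.668
endloop
endfacet
facet normal 0.227 -0.909 -0.350
outer loop
vertex 2.797 -4.35 1.146
vertex 2.157 -4.754 1.781
vertex 1.855 -4.483 0.88
endloop
endfacet
facet normal 0.773 0.069 -0.630
outer loop
vertex 2.913 -3.4 1.392
vertex 2.797 -4.35 1.146
vertex 2.322 -3.646 0.64
endloop
endfacet
facet normal 0.448 0.887 0.117
outer loop
vertex 2.345 -3.217 2.18
vertex 2.913 -3.4 1.392
vertex 2.043 -2.946 1.279
endloop
endfacet

endsolid


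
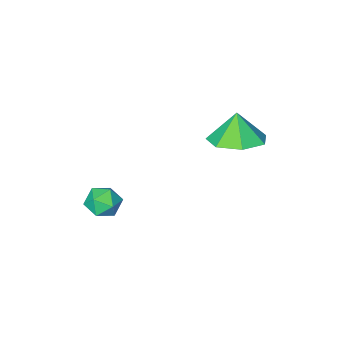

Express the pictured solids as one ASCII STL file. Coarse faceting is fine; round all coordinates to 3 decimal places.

solid 
facet normal 0.153 0.258 -0.954
outer loop
vertex -2.45 3.036 1.362
vertex -3.29 3.681 1.402
vertex -2.277 3.901 1.624
endloop
endfacet
facet normal 0.655 -0.336 0.677
outer loop
vertex -2.45 3.036 1.362
vertex -2.277 3.901 1.624
vertex -3.47 3.379 2.518
endloop
endfacet
facet normal 0.153 0.259 -0.954
outer loop
vertex -2.277 3.901 1.624
vertex -3.29 3.681 1.402
vertex -2.867 4.6 1.719
endloop
endfacet
facet normal 0.485 0.298 0.822
outer loop
vertex -2.277 3.901 1.624
vertex -2.867 4.6 1.719
vertex -3.47 3.379 2.518
endloop
endfacet
facet normal 0.153 0.258 -0.954
outer loop
vertex -2.867 4.6 1.719
vertex -3.29 3.681 1.402
vertex -3.776 4.608 1.575
endloop
endfacet
facet normal -0.122 0.585 0.802
outer loop
vertex -2.867 4.6 1.719
vertex -3.776 4.608 1.575
vertex -3.47 3.379 2.518
endloop
endfacet
facet normal 0.153 0.258 -0.954
outer loop
vertex -3.776 4.608 1.575
vertex -3.29 3.681 1.402
vertex -4.319 3.918 1.301
endloop
endfacet
facet normal -0.711 0.308 0.632
outer loop
vertex -3.776 4.608 1.575
vertex -4.319 3.918 1.301
vertex -3.47 3.379 2.518
endloop
endfacet
facet normal 0.153 0.258 -0.954
outer loop
vertex -4.319 3.918 1.301
vertex -3.29 3.681 1.402
vertex -4.088 3.05 1.103
endloop
endfacet
facet normal -0.837 -0.323 0.441
outer loop
vertex -4.319 3.918 1.301
vertex -4.088 3.05 1.103
vertex -3.47 3.379 2.518
endloop
endfacet
facet normal 0.153 0.258 -0.954
outer loop
vertex -4.088 3.05 1.103
vertex -3.29 3.681 1.402
vertex -3.256 2.657 1.13
endloop
endfacet
facet normal -0.406 -0.835 0.372
outer loop
vertex -4.088 3.05 1.103
vertex -3.256 2.657 1.13
vertex -3.47 3.379 2.518
endloop
endfacet
facet normal 0.153 0.258 -0.954
outer loop
vertex -3.256 2.657 1.13
vertex -3.29 3.681 1.402
vertex -2.45 3.036 1.362
endloop
endfacet
facet normal 0.258 -0.840 0.477
outer loop
vertex -3.256 2.657 1.13
vertex -2.45 3.036 1.362
vertex -3.47 3.379 2.518
endloop
endfacet
facet normal -0.458 0.884 -0.096
outer loop
vertex 0.104 1.193 -3.044
vertex -0.372 1.004 -2.516
vertex 0.255 1.348 -2.34
endloop
endfacet
facet normal 0.236 0.937 -0.257
outer loop
vertex 0.104 1.193 -3.044
vertex 0.255 1.348 -2.34
vertex 0.785 1.093 -2.783
endloop
endfacet
facet normal 0.374 0.486 -0.790
outer loop
vertex 0.104 1.193 -3.044
vertex 0.785 1.093 -2.783
vertex 0.486 0.593 -3.232
endloop
endfacet
facet normal -0.233 0.152 -0.960
outer loop
vertex 0.104 1.193 -3.044
vertex 0.486 0.593 -3.232
vertex -0.229 0.538 -3.067
endloop
endfacet
facet normal -0.748 0.399 -0.531
outer loop
vertex 0.104 1.193 -3.044
vertex -0.229 0.538 -3.067
vertex -0.372 1.004 -2.516
endloop
endfacet
facet normal 0.612 0.726 0.314
outer loop
vertex 0.785 1.093 -2.783
vertex 0.255 1.348 -2.34
vertex 0.729 0.842 -2.093
endloop
endfacet
facet normal -0.512 0.640 0.572
outer loop
vertex 0.255 1.348 -2.34
vertex -0.372 1.004 -2.516
vertex 0.014 0.787 -1.928
endloop
endfacet
facet normal -0.981 -0.145 -0.132
outer loop
vertex -0.372 1.004 -2.516
vertex -0.229 0.538 -3.067
vertex -0.285 0.287 -2.377
endloop
endfacet
facet normal -0.149 -0.543 -0.826
outer loop
vertex -0.229 0.538 -3.067
vertex 0.486 0.593 -3.232
vertex 0.245 0.032 -2.82
endloop
endfacet
facet normal 0.835 -0.005 -0.550
outer loop
vertex 0.486 0.593 -3.232
vertex 0.785 1.093 -2.783
vertex 0.872 0.376 -2.644
endloop
endfacet
facet normal 0.233 -0.152 0.960
outer loop
vertex 0.396 0.187 -2.116
vertex 0.729 0.842 -2.093
vertex 0.014 0.787 -1.928
endloop
endfacet
facet normal -0.374 -0.486 0.790
outer loop
vertex 0.396 0.187 -2.116
vertex 0.014 0.787 -1.928
vertex -0.285 0.287 -2.377
endloop
endfacet
facet normal -0.236 -0.937 0.257
outer loop
vertex 0.396 0.187 -2.116
vertex -0.285 0.287 -2.377
vertex 0.245 0.032 -2.82
endloop
endfacet
facet normal 0.458 -0.884 0.096
outer loop
vertex 0.396 0.187 -2.116
vertex 0.245 0.032 -2.82
vertex 0.872 0.376 -2.644
endloop
endfacet
facet normal 0.748 -0.399 0.531
outer loop
vertex 0.396 0.187 -2.116
vertex 0.872 0.376 -2.644
vertex 0.729 0.842 -2.093
endloop
endfacet
facet normal 0.149 0.543 0.826
outer loop
vertex 0.014 0.787 -1.928
vertex 0.729 0.842 -2.093
vertex 0.255 1.348 -2.34
endloop
endfacet
facet normal -0.835 0.005 0.550
outer loop
vertex -0.285 0.287 -2.377
vertex 0.014 0.787 -1.928
vertex -0.372 1.004 -2.516
endloop
endfacet
facet normal -0.612 -0.726 -0.314
outer loop
vertex 0.245 0.032 -2.82
vertex -0.285 0.287 -2.377
vertex -0.229 0.538 -3.067
endloop
endfacet
facet normal 0.512 -0.640 -0.572
outer loop
vertex 0.872 0.376 -2.644
vertex 0.245 0.032 -2.82
vertex 0.486 0.593 -3.232
endloop
endfacet
facet normal 0.981 0.145 0.132
outer loop
vertex 0.729 0.842 -2.093
vertex 0.872 0.376 -2.644
vertex 0.785 1.093 -2.783
endloop
endfacet

endsolid


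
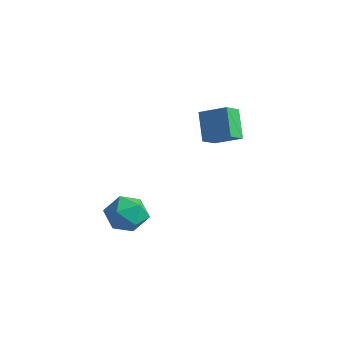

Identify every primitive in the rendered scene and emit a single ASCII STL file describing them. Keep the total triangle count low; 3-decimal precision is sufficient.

solid 
facet normal -0.529 0.347 0.774
outer loop
vertex -0.108 1.582 0.861
vertex -0.253 2.462 0.367
vertex -1.321 1.05 0.27
endloop
endfacet
facet normal 0.143 -0.863 0.484
outer loop
vertex -0.447 0.478 -1.007
vertex -0.108 1.582 0.861
vertex -1.321 1.05 0.27
endloop
endfacet
facet normal -0.529 0.347 0.774
outer loop
vertex -1.321 1.05 0.27
vertex -0.253 2.462 0.367
vertex -1.466 1.931 -0.224
endloop
endfacet
facet normal -0.836 -0.366 -0.408
outer loop
vertex -1.466 1.931 -0.224
vertex -0.447 0.478 -1.007
vertex -1.321 1.05 0.27
endloop
endfacet
facet normal 0.836 0.367 0.408
outer loop
vertex -0.108 1.582 0.861
vertex 0.621 1.89 -0.91
vertex -0.253 2.462 0.367
endloop
endfacet
facet normal 0.142 -0.863 0.484
outer loop
vertex 0.766 1.009 -0.416
vertex -0.108 1.582 0.861
vertex -0.447 0.478 -1.007
endloop
endfacet
facet normal 0.836 0.366 0.408
outer loop
vertex 0.766 1.009 -0.416
vertex 0.621 1.89 -0.91
vertex -0.108 1.582 0.861
endloop
endfacet
facet normal -0.142 0.863 -0.484
outer loop
vertex -0.253 2.462 0.367
vertex 0.621 1.89 -0.91
vertex -1.466 1.931 -0.224
endloop
endfacet
facet normal -0.836 -0.367 -0.408
outer loop
vertex -0.592 1.358 -1.501
vertex -0.447 0.478 -1.007
vertex -1.466 1.931 -0.224
endloop
endfacet
facet normal -0.142 0.863 -0.485
outer loop
vertex -1.466 1.931 -0.224
vertex 0.621 1.89 -0.91
vertex -0.592 1.358 -1.501
endloop
endfacet
facet normal 0.529 -0.347 -0.774
outer loop
vertex -0.592 1.358 -1.501
vertex 0.766 1.009 -0.416
vertex -0.447 0.478 -1.007
endloop
endfacet
facet normal 0.529 -0.347 -0.774
outer loop
vertex 0.621 1.89 -0.91
vertex 0.766 1.009 -0.416
vertex -0.592 1.358 -1.501
endloop
endfacet
facet normal 0.073 0.420 0.905
outer loop
vertex -0.563 -3.024 -3.36
vertex -0.814 -3.952 -2.909
vertex 0.202 -3.713 -3.102
endloop
endfacet
facet normal 0.514 0.736 0.442
outer loop
vertex -0.563 -3.024 -3.36
vertex 0.202 -3.713 -3.102
vertex 0.248 -3.191 -4.025
endloop
endfacet
facet normal 0.122 0.988 -0.099
outer loop
vertex -0.563 -3.024 -3.36
vertex 0.248 -3.191 -4.025
vertex -0.741 -3.107 -4.404
endloop
endfacet
facet normal -0.562 0.827 0.030
outer loop
vertex -0.563 -3.024 -3.36
vertex -0.741 -3.107 -4.404
vertex -1.397 -3.578 -3.714
endloop
endfacet
facet normal -0.592 0.476 0.650
outer loop
vertex -0.563 -3.024 -3.36
vertex -1.397 -3.578 -3.714
vertex -0.814 -3.952 -2.909
endloop
endfacet
facet normal 0.954 0.237 0.182
outer loop
vertex 0.248 -3.191 -4.025
vertex 0.202 -3.713 -3.102
vertex 0.497 -4.222 -3.986
endloop
endfacet
facet normal 0.241 -0.273 0.931
outer loop
vertex 0.202 -3.713 -3.102
vertex -0.814 -3.952 -2.909
vertex -0.159 -4.693 -3.296
endloop
endfacet
facet normal -0.835 -0.182 0.520
outer loop
vertex -0.814 -3.952 -2.909
vertex -1.397 -3.578 -3.714
vertex -1.148 -4.609 -3.675
endloop
endfacet
facet normal -0.786 0.385 -0.484
outer loop
vertex -1.397 -3.578 -3.714
vertex -0.741 -3.107 -4.404
vertex -1.102 -4.087 -4.598
endloop
endfacet
facet normal 0.321 0.645 -0.693
outer loop
vertex -0.741 -3.107 -4.404
vertex 0.248 -3.191 -4.025
vertex -0.086 -3.848 -4.791
endloop
endfacet
facet normal 0.562 -0.827 -0.030
outer loop
vertex -0.337 -4.776 -4.34
vertex 0.497 -4.222 -3.986
vertex -0.159 -4.693 -3.296
endloop
endfacet
facet normal -0.122 -0.988 0.099
outer loop
vertex -0.337 -4.776 -4.34
vertex -0.159 -4.693 -3.296
vertex -1.148 -4.609 -3.675
endloop
endfacet
facet normal -0.514 -0.736 -0.442
outer loop
vertex -0.337 -4.776 -4.34
vertex -1.148 -4.609 -3.675
vertex -1.102 -4.087 -4.598
endloop
endfacet
facet normal -0.073 -0.420 -0.905
outer loop
vertex -0.337 -4.776 -4.34
vertex -1.102 -4.087 -4.598
vertex -0.086 -3.848 -4.791
endloop
endfacet
facet normal 0.592 -0.476 -0.650
outer loop
vertex -0.337 -4.776 -4.34
vertex -0.086 -3.848 -4.791
vertex 0.497 -4.222 -3.986
endloop
endfacet
facet normal 0.786 -0.385 0.484
outer loop
vertex -0.159 -4.693 -3.296
vertex 0.497 -4.222 -3.986
vertex 0.202 -3.713 -3.102
endloop
endfacet
facet normal -0.321 -0.645 0.693
outer loop
vertex -1.148 -4.609 -3.675
vertex -0.159 -4.693 -3.296
vertex -0.814 -3.952 -2.909
endloop
endfacet
facet normal -0.954 -0.237 -0.182
outer loop
vertex -1.102 -4.087 -4.598
vertex -1.148 -4.609 -3.675
vertex -1.397 -3.578 -3.714
endloop
endfacet
facet normal -0.241 0.273 -0.931
outer loop
vertex -0.086 -3.848 -4.791
vertex -1.102 -4.087 -4.598
vertex -0.741 -3.107 -4.404
endloop
endfacet
facet normal 0.835 0.182 -0.520
outer loop
vertex 0.497 -4.222 -3.986
vertex -0.086 -3.848 -4.791
vertex 0.248 -3.191 -4.025
endloop
endfacet

endsolid


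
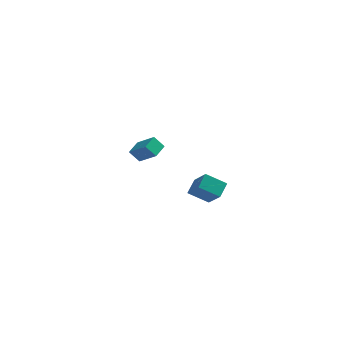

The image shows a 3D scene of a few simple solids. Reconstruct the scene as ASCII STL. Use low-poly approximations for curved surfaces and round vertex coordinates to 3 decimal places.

solid 
facet normal -0.665 0.404 -0.628
outer loop
vertex -2.185 3.757 -1.079
vertex -1.873 4.568 -0.887
vertex -1.651 3.695 -1.685
endloop
endfacet
facet normal -0.351 -0.911 -0.216
outer loop
vertex -0.727 3.132 -0.813
vertex -2.185 3.757 -1.079
vertex -1.651 3.695 -1.685
endloop
endfacet
facet normal -0.664 0.405 -0.628
outer loop
vertex -1.651 3.695 -1.685
vertex -1.873 4.568 -0.887
vertex -1.339 4.506 -1.492
endloop
endfacet
facet normal 0.660 -0.076 -0.748
outer loop
vertex -1.339 4.506 -1.492
vertex -0.727 3.132 -0.813
vertex -1.651 3.695 -1.685
endloop
endfacet
facet normal -0.659 0.077 0.748
outer loop
vertex -2.185 3.757 -1.079
vertex -0.949 4.005 -0.015
vertex -1.873 4.568 -0.887
endloop
endfacet
facet normal -0.351 -0.911 -0.216
outer loop
vertex -1.261 3.194 -0.208
vertex -2.185 3.757 -1.079
vertex -0.727 3.132 -0.813
endloop
endfacet
facet normal -0.659 0.076 0.748
outer loop
vertex -1.261 3.194 -0.208
vertex -0.949 4.005 -0.015
vertex -2.185 3.757 -1.079
endloop
endfacet
facet normal 0.351 0.911 0.216
outer loop
vertex -1.873 4.568 -0.887
vertex -0.949 4.005 -0.015
vertex -1.339 4.506 -1.492
endloop
endfacet
facet normal 0.659 -0.076 -0.748
outer loop
vertex -0.415 3.943 -0.621
vertex -0.727 3.132 -0.813
vertex -1.339 4.506 -1.492
endloop
endfacet
facet normal 0.351 0.911 0.216
outer loop
vertex -1.339 4.506 -1.492
vertex -0.949 4.005 -0.015
vertex -0.415 3.943 -0.621
endloop
endfacet
facet normal 0.665 -0.404 0.628
outer loop
vertex -0.415 3.943 -0.621
vertex -1.261 3.194 -0.208
vertex -0.727 3.132 -0.813
endloop
endfacet
facet normal 0.665 -0.405 0.627
outer loop
vertex -0.949 4.005 -0.015
vertex -1.261 3.194 -0.208
vertex -0.415 3.943 -0.621
endloop
endfacet
facet normal -0.406 0.567 -0.717
outer loop
vertex 1.515 -2.664 0.807
vertex 1.762 -1.947 1.234
vertex 2.514 -2.669 0.238
endloop
endfacet
facet normal -0.284 -0.824 -0.491
outer loop
vertex 3.118 -3.513 1.306
vertex 1.515 -2.664 0.807
vertex 2.514 -2.669 0.238
endloop
endfacet
facet normal -0.406 0.566 -0.717
outer loop
vertex 2.514 -2.669 0.238
vertex 1.762 -1.947 1.234
vertex 2.761 -1.952 0.664
endloop
endfacet
facet normal 0.869 -0.005 -0.495
outer loop
vertex 2.761 -1.952 0.664
vertex 3.118 -3.513 1.306
vertex 2.514 -2.669 0.238
endloop
endfacet
facet normal -0.869 0.005 0.495
outer loop
vertex 1.515 -2.664 0.807
vertex 2.366 -2.791 2.302
vertex 1.762 -1.947 1.234
endloop
endfacet
facet normal -0.284 -0.824 -0.490
outer loop
vertex 2.119 -3.508 1.876
vertex 1.515 -2.664 0.807
vertex 3.118 -3.513 1.306
endloop
endfacet
facet normal -0.869 0.005 0.495
outer loop
vertex 2.119 -3.508 1.876
vertex 2.366 -2.791 2.302
vertex 1.515 -2.664 0.807
endloop
endfacet
facet normal 0.284 0.824 0.490
outer loop
vertex 1.762 -1.947 1.234
vertex 2.366 -2.791 2.302
vertex 2.761 -1.952 0.664
endloop
endfacet
facet normal 0.869 -0.005 -0.495
outer loop
vertex 3.365 -2.796 1.733
vertex 3.118 -3.513 1.306
vertex 2.761 -1.952 0.664
endloop
endfacet
facet normal 0.283 0.824 0.490
outer loop
vertex 2.761 -1.952 0.664
vertex 2.366 -2.791 2.302
vertex 3.365 -2.796 1.733
endloop
endfacet
facet normal 0.406 -0.567 0.717
outer loop
vertex 3.365 -2.796 1.733
vertex 2.119 -3.508 1.876
vertex 3.118 -3.513 1.306
endloop
endfacet
facet normal 0.406 -0.566 0.718
outer loop
vertex 2.366 -2.791 2.302
vertex 2.119 -3.508 1.876
vertex 3.365 -2.796 1.733
endloop
endfacet

endsolid


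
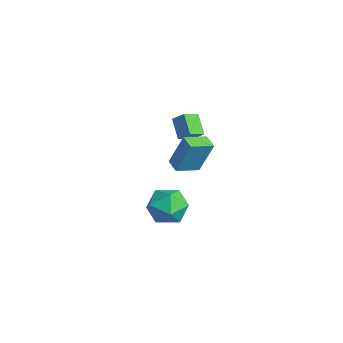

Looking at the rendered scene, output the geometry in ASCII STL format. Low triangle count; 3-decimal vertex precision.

solid 
facet normal -0.968 -0.071 0.242
outer loop
vertex -0.522 1.81 -0.793
vertex -0.728 3.218 -1.2
vertex -0.982 1.157 -2.822
endloop
endfacet
facet normal 0.140 -0.951 0.274
outer loop
vertex -0.112 1.222 -3.04
vertex -0.522 1.81 -0.793
vertex -0.982 1.157 -2.822
endloop
endfacet
facet normal -0.967 -0.072 0.243
outer loop
vertex -0.982 1.157 -2.822
vertex -0.728 3.218 -1.2
vertex -1.189 2.565 -3.228
endloop
endfacet
facet normal -0.211 -0.299 -0.931
outer loop
vertex -1.189 2.565 -3.228
vertex -0.112 1.222 -3.04
vertex -0.982 1.157 -2.822
endloop
endfacet
facet normal 0.211 0.300 0.930
outer loop
vertex -0.522 1.81 -0.793
vertex 0.142 3.283 -1.418
vertex -0.728 3.218 -1.2
endloop
endfacet
facet normal 0.140 -0.951 0.274
outer loop
vertex 0.349 1.875 -1.012
vertex -0.522 1.81 -0.793
vertex -0.112 1.222 -3.04
endloop
endfacet
facet normal 0.212 0.299 0.930
outer loop
vertex 0.349 1.875 -1.012
vertex 0.142 3.283 -1.418
vertex -0.522 1.81 -0.793
endloop
endfacet
facet normal -0.140 0.951 -0.275
outer loop
vertex -0.728 3.218 -1.2
vertex 0.142 3.283 -1.418
vertex -1.189 2.565 -3.228
endloop
endfacet
facet normal -0.212 -0.300 -0.930
outer loop
vertex -0.318 2.63 -3.447
vertex -0.112 1.222 -3.04
vertex -1.189 2.565 -3.228
endloop
endfacet
facet normal -0.140 0.951 -0.274
outer loop
vertex -1.189 2.565 -3.228
vertex 0.142 3.283 -1.418
vertex -0.318 2.63 -3.447
endloop
endfacet
facet normal 0.967 0.071 -0.243
outer loop
vertex -0.318 2.63 -3.447
vertex 0.349 1.875 -1.012
vertex -0.112 1.222 -3.04
endloop
endfacet
facet normal 0.967 0.072 -0.243
outer loop
vertex 0.142 3.283 -1.418
vertex 0.349 1.875 -1.012
vertex -0.318 2.63 -3.447
endloop
endfacet
facet normal -0.003 0.984 0.181
outer loop
vertex 3.472 0.346 -3.328
vertex 3.208 0.128 -2.147
vertex 4.38 0.199 -2.512
endloop
endfacet
facet normal 0.447 0.824 -0.349
outer loop
vertex 3.472 0.346 -3.328
vertex 4.38 0.199 -2.512
vertex 4.464 -0.318 -3.624
endloop
endfacet
facet normal 0.075 0.498 -0.864
outer loop
vertex 3.472 0.346 -3.328
vertex 4.464 -0.318 -3.624
vertex 3.344 -0.709 -3.947
endloop
endfacet
facet normal -0.605 0.456 -0.653
outer loop
vertex 3.472 0.346 -3.328
vertex 3.344 -0.709 -3.947
vertex 2.567 -0.433 -3.034
endloop
endfacet
facet normal -0.654 0.757 -0.006
outer loop
vertex 3.472 0.346 -3.328
vertex 2.567 -0.433 -3.034
vertex 3.208 0.128 -2.147
endloop
endfacet
facet normal 0.928 0.360 -0.097
outer loop
vertex 4.464 -0.318 -3.624
vertex 4.38 0.199 -2.512
vertex 4.813 -0.947 -2.626
endloop
endfacet
facet normal 0.199 0.619 0.760
outer loop
vertex 4.38 0.199 -2.512
vertex 3.208 0.128 -2.147
vertex 4.036 -0.671 -1.713
endloop
endfacet
facet normal -0.853 0.252 0.457
outer loop
vertex 3.208 0.128 -2.147
vertex 2.567 -0.433 -3.034
vertex 2.916 -1.062 -2.036
endloop
endfacet
facet normal -0.774 -0.234 -0.588
outer loop
vertex 2.567 -0.433 -3.034
vertex 3.344 -0.709 -3.947
vertex 3.0 -1.579 -3.148
endloop
endfacet
facet normal 0.327 -0.167 -0.930
outer loop
vertex 3.344 -0.709 -3.947
vertex 4.464 -0.318 -3.624
vertex 4.172 -1.508 -3.513
endloop
endfacet
facet normal 0.605 -0.456 0.653
outer loop
vertex 3.908 -1.726 -2.332
vertex 4.813 -0.947 -2.626
vertex 4.036 -0.671 -1.713
endloop
endfacet
facet normal -0.075 -0.498 0.864
outer loop
vertex 3.908 -1.726 -2.332
vertex 4.036 -0.671 -1.713
vertex 2.916 -1.062 -2.036
endloop
endfacet
facet normal -0.447 -0.824 0.349
outer loop
vertex 3.908 -1.726 -2.332
vertex 2.916 -1.062 -2.036
vertex 3.0 -1.579 -3.148
endloop
endfacet
facet normal 0.003 -0.984 -0.181
outer loop
vertex 3.908 -1.726 -2.332
vertex 3.0 -1.579 -3.148
vertex 4.172 -1.508 -3.513
endloop
endfacet
facet normal 0.654 -0.757 0.006
outer loop
vertex 3.908 -1.726 -2.332
vertex 4.172 -1.508 -3.513
vertex 4.813 -0.947 -2.626
endloop
endfacet
facet normal 0.774 0.234 0.588
outer loop
vertex 4.036 -0.671 -1.713
vertex 4.813 -0.947 -2.626
vertex 4.38 0.199 -2.512
endloop
endfacet
facet normal -0.327 0.167 0.930
outer loop
vertex 2.916 -1.062 -2.036
vertex 4.036 -0.671 -1.713
vertex 3.208 0.128 -2.147
endloop
endfacet
facet normal -0.928 -0.360 0.097
outer loop
vertex 3.0 -1.579 -3.148
vertex 2.916 -1.062 -2.036
vertex 2.567 -0.433 -3.034
endloop
endfacet
facet normal -0.199 -0.619 -0.760
outer loop
vertex 4.172 -1.508 -3.513
vertex 3.0 -1.579 -3.148
vertex 3.344 -0.709 -3.947
endloop
endfacet
facet normal 0.853 -0.252 -0.457
outer loop
vertex 4.813 -0.947 -2.626
vertex 4.172 -1.508 -3.513
vertex 4.464 -0.318 -3.624
endloop
endfacet
facet normal -0.750 0.047 0.660
outer loop
vertex -3.651 2.365 -1.357
vertex -3.079 2.829 -0.741
vertex -3.965 3.319 -1.782
endloop
endfacet
facet normal -0.596 -0.482 -0.642
outer loop
vertex -2.901 3.251 -2.719
vertex -3.651 2.365 -1.357
vertex -3.965 3.319 -1.782
endloop
endfacet
facet normal -0.750 0.048 0.660
outer loop
vertex -3.965 3.319 -1.782
vertex -3.079 2.829 -0.741
vertex -3.393 3.782 -1.166
endloop
endfacet
facet normal -0.288 0.875 -0.390
outer loop
vertex -3.393 3.782 -1.166
vertex -2.901 3.251 -2.719
vertex -3.965 3.319 -1.782
endloop
endfacet
facet normal 0.288 -0.874 0.391
outer loop
vertex -3.651 2.365 -1.357
vertex -2.015 2.761 -1.678
vertex -3.079 2.829 -0.741
endloop
endfacet
facet normal -0.596 -0.483 -0.642
outer loop
vertex -2.587 2.298 -2.294
vertex -3.651 2.365 -1.357
vertex -2.901 3.251 -2.719
endloop
endfacet
facet normal 0.288 -0.875 0.390
outer loop
vertex -2.587 2.298 -2.294
vertex -2.015 2.761 -1.678
vertex -3.651 2.365 -1.357
endloop
endfacet
facet normal 0.596 0.483 0.642
outer loop
vertex -3.079 2.829 -0.741
vertex -2.015 2.761 -1.678
vertex -3.393 3.782 -1.166
endloop
endfacet
facet normal -0.289 0.874 -0.390
outer loop
vertex -2.329 3.715 -2.103
vertex -2.901 3.251 -2.719
vertex -3.393 3.782 -1.166
endloop
endfacet
facet normal 0.596 0.482 0.642
outer loop
vertex -3.393 3.782 -1.166
vertex -2.015 2.761 -1.678
vertex -2.329 3.715 -2.103
endloop
endfacet
facet normal 0.750 -0.047 -0.660
outer loop
vertex -2.329 3.715 -2.103
vertex -2.587 2.298 -2.294
vertex -2.901 3.251 -2.719
endloop
endfacet
facet normal 0.750 -0.047 -0.660
outer loop
vertex -2.015 2.761 -1.678
vertex -2.587 2.298 -2.294
vertex -2.329 3.715 -2.103
endloop
endfacet

endsolid


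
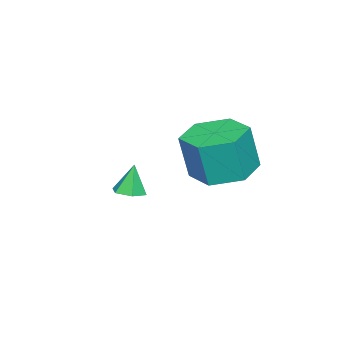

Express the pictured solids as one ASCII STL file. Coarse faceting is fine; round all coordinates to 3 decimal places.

solid 
facet normal -0.131 0.152 -0.980
outer loop
vertex -2.653 4.241 1.992
vertex -3.2 3.406 1.936
vertex -3.643 4.281 2.131
endloop
endfacet
facet normal 0.060 0.988 0.145
outer loop
vertex -2.653 4.241 1.992
vertex -3.643 4.281 2.131
vertex -2.453 4.01 3.48
endloop
endfacet
facet normal 0.060 0.988 0.145
outer loop
vertex -2.453 4.01 3.48
vertex -3.643 4.281 2.131
vertex -3.442 4.05 3.62
endloop
endfacet
facet normal 0.132 -0.152 0.979
outer loop
vertex -2.453 4.01 3.48
vertex -3.442 4.05 3.62
vertex -3.0 3.174 3.424
endloop
endfacet
facet normal -0.131 0.152 -0.980
outer loop
vertex -3.643 4.281 2.131
vertex -3.2 3.406 1.936
vertex -4.19 3.446 2.075
endloop
endfacet
facet normal -0.827 0.528 0.194
outer loop
vertex -3.643 4.281 2.131
vertex -4.19 3.446 2.075
vertex -3.442 4.05 3.62
endloop
endfacet
facet normal -0.827 0.528 0.194
outer loop
vertex -3.442 4.05 3.62
vertex -4.19 3.446 2.075
vertex -3.989 3.214 3.564
endloop
endfacet
facet normal 0.132 -0.152 0.979
outer loop
vertex -3.442 4.05 3.62
vertex -3.989 3.214 3.564
vertex -3.0 3.174 3.424
endloop
endfacet
facet normal -0.131 0.152 -0.980
outer loop
vertex -4.19 3.446 2.075
vertex -3.2 3.406 1.936
vertex -3.747 2.57 1.88
endloop
endfacet
facet normal -0.887 -0.459 0.048
outer loop
vertex -4.19 3.446 2.075
vertex -3.747 2.57 1.88
vertex -3.989 3.214 3.564
endloop
endfacet
facet normal -0.887 -0.459 0.048
outer loop
vertex -3.989 3.214 3.564
vertex -3.747 2.57 1.88
vertex -3.547 2.339 3.368
endloop
endfacet
facet normal 0.132 -0.152 0.979
outer loop
vertex -3.989 3.214 3.564
vertex -3.547 2.339 3.368
vertex -3.0 3.174 3.424
endloop
endfacet
facet normal -0.132 0.152 -0.979
outer loop
vertex -3.747 2.57 1.88
vertex -3.2 3.406 1.936
vertex -2.758 2.53 1.74
endloop
endfacet
facet normal -0.060 -0.988 -0.145
outer loop
vertex -3.747 2.57 1.88
vertex -2.758 2.53 1.74
vertex -3.547 2.339 3.368
endloop
endfacet
facet normal -0.060 -0.988 -0.145
outer loop
vertex -3.547 2.339 3.368
vertex -2.758 2.53 1.74
vertex -2.557 2.299 3.229
endloop
endfacet
facet normal 0.131 -0.152 0.980
outer loop
vertex -3.547 2.339 3.368
vertex -2.557 2.299 3.229
vertex -3.0 3.174 3.424
endloop
endfacet
facet normal -0.132 0.152 -0.979
outer loop
vertex -2.758 2.53 1.74
vertex -3.2 3.406 1.936
vertex -2.211 3.366 1.796
endloop
endfacet
facet normal 0.827 -0.528 -0.194
outer loop
vertex -2.758 2.53 1.74
vertex -2.211 3.366 1.796
vertex -2.557 2.299 3.229
endloop
endfacet
facet normal 0.827 -0.528 -0.194
outer loop
vertex -2.557 2.299 3.229
vertex -2.211 3.366 1.796
vertex -2.01 3.134 3.285
endloop
endfacet
facet normal 0.131 -0.152 0.980
outer loop
vertex -2.557 2.299 3.229
vertex -2.01 3.134 3.285
vertex -3.0 3.174 3.424
endloop
endfacet
facet normal -0.132 0.152 -0.979
outer loop
vertex -2.211 3.366 1.796
vertex -3.2 3.406 1.936
vertex -2.653 4.241 1.992
endloop
endfacet
facet normal 0.887 0.459 -0.048
outer loop
vertex -2.211 3.366 1.796
vertex -2.653 4.241 1.992
vertex -2.01 3.134 3.285
endloop
endfacet
facet normal 0.887 0.459 -0.048
outer loop
vertex -2.01 3.134 3.285
vertex -2.653 4.241 1.992
vertex -2.453 4.01 3.48
endloop
endfacet
facet normal 0.131 -0.152 0.980
outer loop
vertex -2.01 3.134 3.285
vertex -2.453 4.01 3.48
vertex -3.0 3.174 3.424
endloop
endfacet
facet normal 0.233 -0.043 -0.972
outer loop
vertex -3.406 -0.091 0.146
vertex -3.869 0.137 0.025
vertex -3.441 0.437 0.114
endloop
endfacet
facet normal 0.794 0.089 0.602
outer loop
vertex -3.406 -0.091 0.146
vertex -3.441 0.437 0.114
vertex -4.111 0.183 1.035
endloop
endfacet
facet normal 0.234 -0.045 -0.971
outer loop
vertex -3.441 0.437 0.114
vertex -3.869 0.137 0.025
vertex -3.904 0.665 -0.008
endloop
endfacet
facet normal 0.297 0.843 0.449
outer loop
vertex -3.441 0.437 0.114
vertex -3.904 0.665 -0.008
vertex -4.111 0.183 1.035
endloop
endfacet
facet normal 0.234 -0.045 -0.971
outer loop
vertex -3.904 0.665 -0.008
vertex -3.869 0.137 0.025
vertex -4.332 0.365 -0.097
endloop
endfacet
facet normal -0.590 0.771 0.239
outer loop
vertex -3.904 0.665 -0.008
vertex -4.332 0.365 -0.097
vertex -4.111 0.183 1.035
endloop
endfacet
facet normal 0.234 -0.045 -0.971
outer loop
vertex -4.332 0.365 -0.097
vertex -3.869 0.137 0.025
vertex -4.297 -0.163 -0.064
endloop
endfacet
facet normal -0.982 -0.054 0.183
outer loop
vertex -4.332 0.365 -0.097
vertex -4.297 -0.163 -0.064
vertex -4.111 0.183 1.035
endloop
endfacet
facet normal 0.233 -0.043 -0.972
outer loop
vertex -4.297 -0.163 -0.064
vertex -3.869 0.137 0.025
vertex -3.834 -0.391 0.057
endloop
endfacet
facet normal -0.485 -0.807 0.336
outer loop
vertex -4.297 -0.163 -0.064
vertex -3.834 -0.391 0.057
vertex -4.111 0.183 1.035
endloop
endfacet
facet normal 0.233 -0.043 -0.972
outer loop
vertex -3.834 -0.391 0.057
vertex -3.869 0.137 0.025
vertex -3.406 -0.091 0.146
endloop
endfacet
facet normal 0.402 -0.735 0.545
outer loop
vertex -3.834 -0.391 0.057
vertex -3.406 -0.091 0.146
vertex -4.111 0.183 1.035
endloop
endfacet

endsolid


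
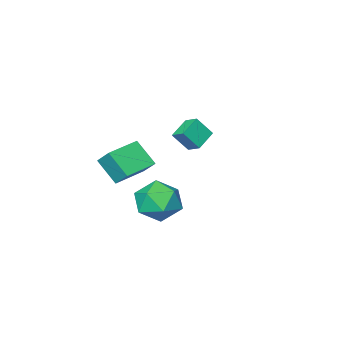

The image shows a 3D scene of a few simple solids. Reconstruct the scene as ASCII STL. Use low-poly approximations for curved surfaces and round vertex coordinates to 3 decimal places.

solid 
facet normal -0.511 0.347 -0.786
outer loop
vertex -2.856 -3.312 -1.135
vertex -2.931 -2.501 -0.728
vertex -1.718 -2.923 -1.702
endloop
endfacet
facet normal 0.082 -0.891 -0.447
outer loop
vertex -1.049 -3.379 -0.672
vertex -2.856 -3.312 -1.135
vertex -1.718 -2.923 -1.702
endloop
endfacet
facet normal -0.510 0.348 -0.786
outer loop
vertex -1.718 -2.923 -1.702
vertex -2.931 -2.501 -0.728
vertex -1.792 -2.112 -1.295
endloop
endfacet
facet normal 0.856 0.292 -0.427
outer loop
vertex -1.792 -2.112 -1.295
vertex -1.049 -3.379 -0.672
vertex -1.718 -2.923 -1.702
endloop
endfacet
facet normal -0.856 -0.293 0.426
outer loop
vertex -2.856 -3.312 -1.135
vertex -2.262 -2.957 0.302
vertex -2.931 -2.501 -0.728
endloop
endfacet
facet normal 0.082 -0.891 -0.447
outer loop
vertex -2.188 -3.768 -0.105
vertex -2.856 -3.312 -1.135
vertex -1.049 -3.379 -0.672
endloop
endfacet
facet normal -0.856 -0.292 0.426
outer loop
vertex -2.188 -3.768 -0.105
vertex -2.262 -2.957 0.302
vertex -2.856 -3.312 -1.135
endloop
endfacet
facet normal -0.082 0.891 0.447
outer loop
vertex -2.931 -2.501 -0.728
vertex -2.262 -2.957 0.302
vertex -1.792 -2.112 -1.295
endloop
endfacet
facet normal 0.856 0.293 -0.426
outer loop
vertex -1.124 -2.568 -0.265
vertex -1.049 -3.379 -0.672
vertex -1.792 -2.112 -1.295
endloop
endfacet
facet normal -0.082 0.891 0.447
outer loop
vertex -1.792 -2.112 -1.295
vertex -2.262 -2.957 0.302
vertex -1.124 -2.568 -0.265
endloop
endfacet
facet normal 0.510 -0.348 0.787
outer loop
vertex -1.124 -2.568 -0.265
vertex -2.188 -3.768 -0.105
vertex -1.049 -3.379 -0.672
endloop
endfacet
facet normal 0.511 -0.348 0.786
outer loop
vertex -2.262 -2.957 0.302
vertex -2.188 -3.768 -0.105
vertex -1.124 -2.568 -0.265
endloop
endfacet
facet normal -0.986 -0.146 0.086
outer loop
vertex 2.195 -2.782 -0.398
vertex 2.139 -1.905 0.449
vertex 1.928 -1.666 -1.57
endloop
endfacet
facet normal 0.046 -0.718 -0.694
outer loop
vertex 3.761 -1.395 -1.729
vertex 2.195 -2.782 -0.398
vertex 1.928 -1.666 -1.57
endloop
endfacet
facet normal -0.986 -0.146 0.086
outer loop
vertex 1.928 -1.666 -1.57
vertex 2.139 -1.905 0.449
vertex 1.872 -0.79 -0.723
endloop
endfacet
facet normal -0.163 0.680 -0.715
outer loop
vertex 1.872 -0.79 -0.723
vertex 3.761 -1.395 -1.729
vertex 1.928 -1.666 -1.57
endloop
endfacet
facet normal 0.163 -0.680 0.715
outer loop
vertex 2.195 -2.782 -0.398
vertex 3.972 -1.634 0.29
vertex 2.139 -1.905 0.449
endloop
endfacet
facet normal 0.046 -0.718 -0.694
outer loop
vertex 4.028 -2.51 -0.557
vertex 2.195 -2.782 -0.398
vertex 3.761 -1.395 -1.729
endloop
endfacet
facet normal 0.163 -0.680 0.714
outer loop
vertex 4.028 -2.51 -0.557
vertex 3.972 -1.634 0.29
vertex 2.195 -2.782 -0.398
endloop
endfacet
facet normal -0.046 0.718 0.694
outer loop
vertex 2.139 -1.905 0.449
vertex 3.972 -1.634 0.29
vertex 1.872 -0.79 -0.723
endloop
endfacet
facet normal -0.163 0.680 -0.715
outer loop
vertex 3.705 -0.518 -0.882
vertex 3.761 -1.395 -1.729
vertex 1.872 -0.79 -0.723
endloop
endfacet
facet normal -0.046 0.718 0.694
outer loop
vertex 1.872 -0.79 -0.723
vertex 3.972 -1.634 0.29
vertex 3.705 -0.518 -0.882
endloop
endfacet
facet normal 0.986 0.146 -0.086
outer loop
vertex 3.705 -0.518 -0.882
vertex 4.028 -2.51 -0.557
vertex 3.761 -1.395 -1.729
endloop
endfacet
facet normal 0.986 0.146 -0.086
outer loop
vertex 3.972 -1.634 0.29
vertex 4.028 -2.51 -0.557
vertex 3.705 -0.518 -0.882
endloop
endfacet
facet normal -0.654 -0.548 0.522
outer loop
vertex 2.747 2.15 -0.957
vertex 3.367 1.1 -1.282
vertex 3.685 1.721 -0.231
endloop
endfacet
facet normal -0.580 0.100 0.808
outer loop
vertex 2.747 2.15 -0.957
vertex 3.685 1.721 -0.231
vertex 3.579 2.957 -0.46
endloop
endfacet
facet normal -0.751 0.583 0.311
outer loop
vertex 2.747 2.15 -0.957
vertex 3.579 2.957 -0.46
vertex 3.196 3.101 -1.654
endloop
endfacet
facet normal -0.931 0.231 -0.284
outer loop
vertex 2.747 2.15 -0.957
vertex 3.196 3.101 -1.654
vertex 3.066 1.953 -2.162
endloop
endfacet
facet normal -0.871 -0.467 -0.154
outer loop
vertex 2.747 2.15 -0.957
vertex 3.066 1.953 -2.162
vertex 3.367 1.1 -1.282
endloop
endfacet
facet normal 0.108 0.190 0.976
outer loop
vertex 3.579 2.957 -0.46
vertex 3.685 1.721 -0.231
vertex 4.714 2.407 -0.478
endloop
endfacet
facet normal -0.012 -0.859 0.511
outer loop
vertex 3.685 1.721 -0.231
vertex 3.367 1.1 -1.282
vertex 4.584 1.259 -0.986
endloop
endfacet
facet normal -0.362 -0.728 -0.582
outer loop
vertex 3.367 1.1 -1.282
vertex 3.066 1.953 -2.162
vertex 4.201 1.403 -2.18
endloop
endfacet
facet normal -0.459 0.403 -0.792
outer loop
vertex 3.066 1.953 -2.162
vertex 3.196 3.101 -1.654
vertex 4.095 2.639 -2.409
endloop
endfacet
facet normal -0.168 0.971 0.171
outer loop
vertex 3.196 3.101 -1.654
vertex 3.579 2.957 -0.46
vertex 4.413 3.26 -1.358
endloop
endfacet
facet normal 0.931 -0.231 0.284
outer loop
vertex 5.033 2.21 -1.683
vertex 4.714 2.407 -0.478
vertex 4.584 1.259 -0.986
endloop
endfacet
facet normal 0.751 -0.583 -0.311
outer loop
vertex 5.033 2.21 -1.683
vertex 4.584 1.259 -0.986
vertex 4.201 1.403 -2.18
endloop
endfacet
facet normal 0.580 -0.100 -0.808
outer loop
vertex 5.033 2.21 -1.683
vertex 4.201 1.403 -2.18
vertex 4.095 2.639 -2.409
endloop
endfacet
facet normal 0.654 0.548 -0.522
outer loop
vertex 5.033 2.21 -1.683
vertex 4.095 2.639 -2.409
vertex 4.413 3.26 -1.358
endloop
endfacet
facet normal 0.871 0.467 0.154
outer loop
vertex 5.033 2.21 -1.683
vertex 4.413 3.26 -1.358
vertex 4.714 2.407 -0.478
endloop
endfacet
facet normal 0.459 -0.403 0.792
outer loop
vertex 4.584 1.259 -0.986
vertex 4.714 2.407 -0.478
vertex 3.685 1.721 -0.231
endloop
endfacet
facet normal 0.168 -0.971 -0.171
outer loop
vertex 4.201 1.403 -2.18
vertex 4.584 1.259 -0.986
vertex 3.367 1.1 -1.282
endloop
endfacet
facet normal -0.108 -0.190 -0.976
outer loop
vertex 4.095 2.639 -2.409
vertex 4.201 1.403 -2.18
vertex 3.066 1.953 -2.162
endloop
endfacet
facet normal 0.012 0.859 -0.511
outer loop
vertex 4.413 3.26 -1.358
vertex 4.095 2.639 -2.409
vertex 3.196 3.101 -1.654
endloop
endfacet
facet normal 0.362 0.728 0.582
outer loop
vertex 4.714 2.407 -0.478
vertex 4.413 3.26 -1.358
vertex 3.579 2.957 -0.46
endloop
endfacet

endsolid


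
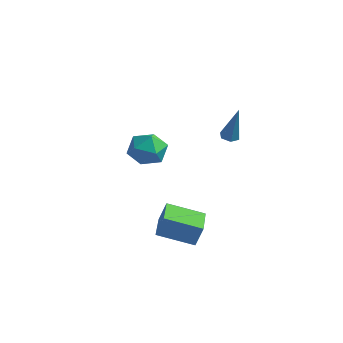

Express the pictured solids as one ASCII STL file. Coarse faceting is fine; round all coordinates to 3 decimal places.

solid 
facet normal -0.752 -0.577 0.318
outer loop
vertex 2.3 -1.275 -2.543
vertex 1.133 0.223 -2.588
vertex 2.003 -1.542 -3.728
endloop
endfacet
facet normal 0.615 -0.789 0.024
outer loop
vertex 3.567 -0.343 -4.392
vertex 2.3 -1.275 -2.543
vertex 2.003 -1.542 -3.728
endloop
endfacet
facet normal -0.752 -0.577 0.319
outer loop
vertex 2.003 -1.542 -3.728
vertex 1.133 0.223 -2.588
vertex 0.835 -0.044 -3.773
endloop
endfacet
facet normal -0.238 -0.214 -0.947
outer loop
vertex 0.835 -0.044 -3.773
vertex 3.567 -0.343 -4.392
vertex 2.003 -1.542 -3.728
endloop
endfacet
facet normal 0.238 0.214 0.947
outer loop
vertex 2.3 -1.275 -2.543
vertex 2.697 1.422 -3.252
vertex 1.133 0.223 -2.588
endloop
endfacet
facet normal 0.614 -0.789 0.023
outer loop
vertex 3.865 -0.076 -3.207
vertex 2.3 -1.275 -2.543
vertex 3.567 -0.343 -4.392
endloop
endfacet
facet normal 0.238 0.214 0.947
outer loop
vertex 3.865 -0.076 -3.207
vertex 2.697 1.422 -3.252
vertex 2.3 -1.275 -2.543
endloop
endfacet
facet normal -0.614 0.789 -0.023
outer loop
vertex 1.133 0.223 -2.588
vertex 2.697 1.422 -3.252
vertex 0.835 -0.044 -3.773
endloop
endfacet
facet normal -0.238 -0.214 -0.947
outer loop
vertex 2.4 1.155 -4.437
vertex 3.567 -0.343 -4.392
vertex 0.835 -0.044 -3.773
endloop
endfacet
facet normal -0.614 0.789 -0.024
outer loop
vertex 0.835 -0.044 -3.773
vertex 2.697 1.422 -3.252
vertex 2.4 1.155 -4.437
endloop
endfacet
facet normal 0.752 0.576 -0.319
outer loop
vertex 2.4 1.155 -4.437
vertex 3.865 -0.076 -3.207
vertex 3.567 -0.343 -4.392
endloop
endfacet
facet normal 0.752 0.577 -0.319
outer loop
vertex 2.697 1.422 -3.252
vertex 3.865 -0.076 -3.207
vertex 2.4 1.155 -4.437
endloop
endfacet
facet normal -0.285 0.027 -0.958
outer loop
vertex 3.471 3.037 1.736
vertex 2.985 2.88 1.876
vertex 3.101 3.396 1.856
endloop
endfacet
facet normal 0.700 0.714 0.024
outer loop
vertex 3.471 3.037 1.736
vertex 3.101 3.396 1.856
vertex 3.615 2.82 3.984
endloop
endfacet
facet normal -0.287 0.027 -0.958
outer loop
vertex 3.101 3.396 1.856
vertex 2.985 2.88 1.876
vertex 2.615 3.239 1.997
endloop
endfacet
facet normal -0.212 0.929 0.303
outer loop
vertex 3.101 3.396 1.856
vertex 2.615 3.239 1.997
vertex 3.615 2.82 3.984
endloop
endfacet
facet normal -0.287 0.027 -0.958
outer loop
vertex 2.615 3.239 1.997
vertex 2.985 2.88 1.876
vertex 2.499 2.722 2.017
endloop
endfacet
facet normal -0.855 0.210 0.475
outer loop
vertex 2.615 3.239 1.997
vertex 2.499 2.722 2.017
vertex 3.615 2.82 3.984
endloop
endfacet
facet normal -0.286 0.025 -0.958
outer loop
vertex 2.499 2.722 2.017
vertex 2.985 2.88 1.876
vertex 2.869 2.363 1.897
endloop
endfacet
facet normal -0.584 -0.724 0.367
outer loop
vertex 2.499 2.722 2.017
vertex 2.869 2.363 1.897
vertex 3.615 2.82 3.984
endloop
endfacet
facet normal -0.286 0.025 -0.958
outer loop
vertex 2.869 2.363 1.897
vertex 2.985 2.88 1.876
vertex 3.355 2.52 1.756
endloop
endfacet
facet normal 0.329 -0.940 0.088
outer loop
vertex 2.869 2.363 1.897
vertex 3.355 2.52 1.756
vertex 3.615 2.82 3.984
endloop
endfacet
facet normal -0.285 0.027 -0.958
outer loop
vertex 3.355 2.52 1.756
vertex 2.985 2.88 1.876
vertex 3.471 3.037 1.736
endloop
endfacet
facet normal 0.972 -0.221 -0.084
outer loop
vertex 3.355 2.52 1.756
vertex 3.471 3.037 1.736
vertex 3.615 2.82 3.984
endloop
endfacet
facet normal -0.512 0.859 -0.016
outer loop
vertex -0.619 1.663 0.049
vertex -1.578 1.096 0.32
vertex -0.905 1.513 1.149
endloop
endfacet
facet normal 0.166 0.970 0.176
outer loop
vertex -0.619 1.663 0.049
vertex -0.905 1.513 1.149
vertex 0.185 1.386 0.818
endloop
endfacet
facet normal 0.586 0.731 -0.349
outer loop
vertex -0.619 1.663 0.049
vertex 0.185 1.386 0.818
vertex 0.186 0.891 -0.216
endloop
endfacet
facet normal 0.167 0.472 -0.866
outer loop
vertex -0.619 1.663 0.049
vertex 0.186 0.891 -0.216
vertex -0.903 0.712 -0.524
endloop
endfacet
facet normal -0.512 0.550 -0.660
outer loop
vertex -0.619 1.663 0.049
vertex -0.903 0.712 -0.524
vertex -1.578 1.096 0.32
endloop
endfacet
facet normal 0.298 0.580 0.758
outer loop
vertex 0.185 1.386 0.818
vertex -0.905 1.513 1.149
vertex -0.277 0.648 1.564
endloop
endfacet
facet normal -0.800 0.399 0.448
outer loop
vertex -0.905 1.513 1.149
vertex -1.578 1.096 0.32
vertex -1.366 0.469 1.256
endloop
endfacet
facet normal -0.799 -0.100 -0.593
outer loop
vertex -1.578 1.096 0.32
vertex -0.903 0.712 -0.524
vertex -1.365 -0.026 0.222
endloop
endfacet
facet normal 0.299 -0.227 -0.927
outer loop
vertex -0.903 0.712 -0.524
vertex 0.186 0.891 -0.216
vertex -0.275 -0.153 -0.109
endloop
endfacet
facet normal 0.977 0.193 -0.092
outer loop
vertex 0.186 0.891 -0.216
vertex 0.185 1.386 0.818
vertex 0.398 0.264 0.72
endloop
endfacet
facet normal -0.167 -0.472 0.866
outer loop
vertex -0.561 -0.303 0.991
vertex -0.277 0.648 1.564
vertex -1.366 0.469 1.256
endloop
endfacet
facet normal -0.586 -0.731 0.349
outer loop
vertex -0.561 -0.303 0.991
vertex -1.366 0.469 1.256
vertex -1.365 -0.026 0.222
endloop
endfacet
facet normal -0.166 -0.970 -0.176
outer loop
vertex -0.561 -0.303 0.991
vertex -1.365 -0.026 0.222
vertex -0.275 -0.153 -0.109
endloop
endfacet
facet normal 0.512 -0.859 0.016
outer loop
vertex -0.561 -0.303 0.991
vertex -0.275 -0.153 -0.109
vertex 0.398 0.264 0.72
endloop
endfacet
facet normal 0.512 -0.550 0.660
outer loop
vertex -0.561 -0.303 0.991
vertex 0.398 0.264 0.72
vertex -0.277 0.648 1.564
endloop
endfacet
facet normal -0.299 0.227 0.927
outer loop
vertex -1.366 0.469 1.256
vertex -0.277 0.648 1.564
vertex -0.905 1.513 1.149
endloop
endfacet
facet normal -0.977 -0.193 0.092
outer loop
vertex -1.365 -0.026 0.222
vertex -1.366 0.469 1.256
vertex -1.578 1.096 0.32
endloop
endfacet
facet normal -0.298 -0.580 -0.758
outer loop
vertex -0.275 -0.153 -0.109
vertex -1.365 -0.026 0.222
vertex -0.903 0.712 -0.524
endloop
endfacet
facet normal 0.800 -0.399 -0.448
outer loop
vertex 0.398 0.264 0.72
vertex -0.275 -0.153 -0.109
vertex 0.186 0.891 -0.216
endloop
endfacet
facet normal 0.799 0.100 0.593
outer loop
vertex -0.277 0.648 1.564
vertex 0.398 0.264 0.72
vertex 0.185 1.386 0.818
endloop
endfacet

endsolid
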